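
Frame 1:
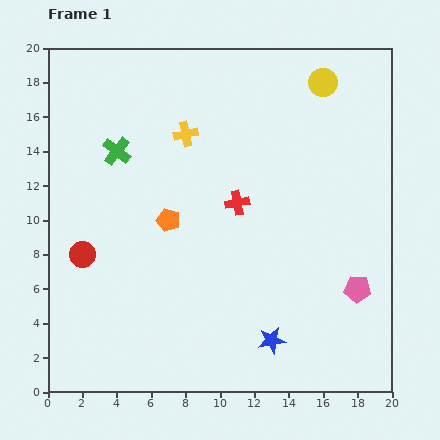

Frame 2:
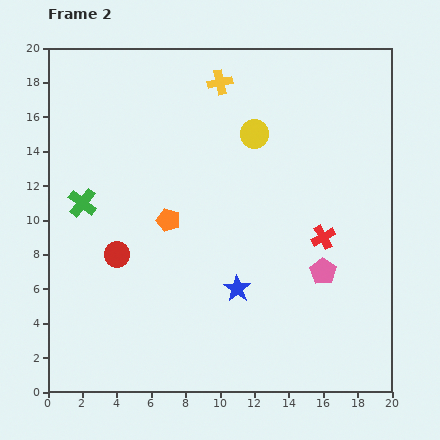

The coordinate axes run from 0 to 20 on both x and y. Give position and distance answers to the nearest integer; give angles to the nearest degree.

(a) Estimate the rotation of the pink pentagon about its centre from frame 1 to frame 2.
30° clockwise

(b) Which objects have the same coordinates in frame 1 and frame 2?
the orange pentagon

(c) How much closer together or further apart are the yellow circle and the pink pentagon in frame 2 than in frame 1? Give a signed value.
-3

Distance in frame 1: 12. Distance in frame 2: 9.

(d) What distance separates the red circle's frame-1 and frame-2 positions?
2

The red circle moved from (2, 8) to (4, 8), a distance of √(2² + 0²) ≈ 2.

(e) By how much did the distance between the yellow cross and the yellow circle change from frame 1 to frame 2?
-5

Distance in frame 1: 9. Distance in frame 2: 4.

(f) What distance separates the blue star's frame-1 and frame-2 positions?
4

The blue star moved from (13, 3) to (11, 6), a distance of √(2² + 3²) ≈ 4.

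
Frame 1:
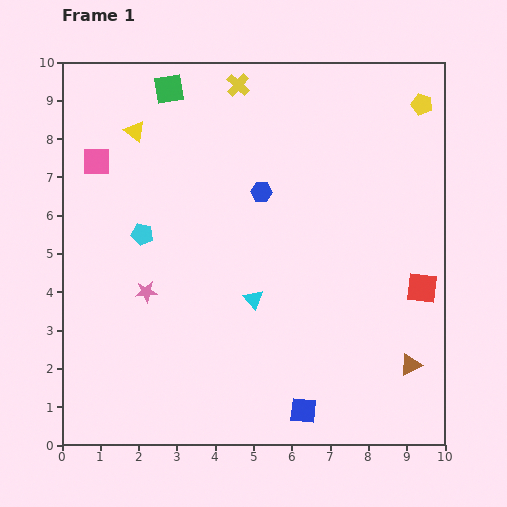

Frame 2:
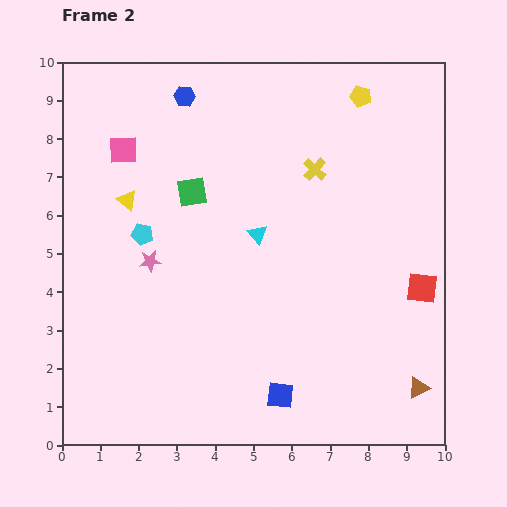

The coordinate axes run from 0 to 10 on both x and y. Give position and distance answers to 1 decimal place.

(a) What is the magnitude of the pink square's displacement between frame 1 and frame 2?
0.8

The pink square moved from (0.9, 7.4) to (1.6, 7.7), a distance of √(0.7² + 0.3²) ≈ 0.8.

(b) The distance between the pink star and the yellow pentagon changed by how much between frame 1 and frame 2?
-1.7

Distance in frame 1: 8.7. Distance in frame 2: 7.0.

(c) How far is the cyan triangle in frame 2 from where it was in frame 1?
1.7

The cyan triangle moved from (5.0, 3.8) to (5.1, 5.5), a distance of √(0.1² + 1.7²) ≈ 1.7.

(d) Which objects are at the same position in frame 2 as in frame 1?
the cyan pentagon, the red square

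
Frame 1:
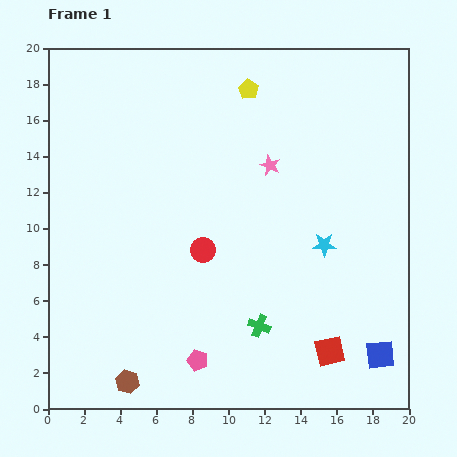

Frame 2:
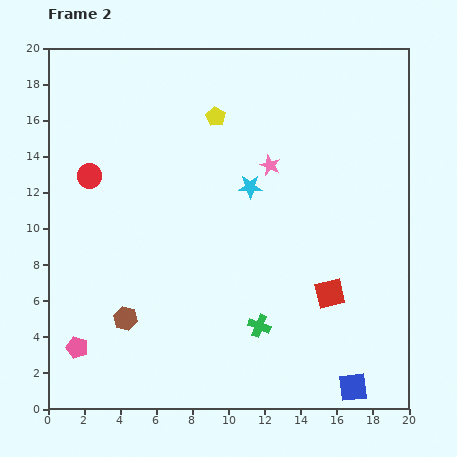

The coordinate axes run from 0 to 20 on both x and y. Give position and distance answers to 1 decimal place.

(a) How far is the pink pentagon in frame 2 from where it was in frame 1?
6.7

The pink pentagon moved from (8.3, 2.7) to (1.6, 3.4), a distance of √(6.7² + 0.7²) ≈ 6.7.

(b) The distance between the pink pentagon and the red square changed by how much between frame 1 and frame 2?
+7.0

Distance in frame 1: 7.3. Distance in frame 2: 14.3.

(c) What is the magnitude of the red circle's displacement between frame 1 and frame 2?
7.5

The red circle moved from (8.6, 8.8) to (2.3, 12.9), a distance of √(6.3² + 4.1²) ≈ 7.5.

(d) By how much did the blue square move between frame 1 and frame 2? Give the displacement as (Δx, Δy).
(-1.5, -1.8)

The blue square was at (18.4, 3.0) in frame 1 and (16.9, 1.2) in frame 2.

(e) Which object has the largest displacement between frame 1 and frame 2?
the red circle

(moved 7.5; next 6.7)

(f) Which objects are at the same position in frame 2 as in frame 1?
the pink star, the green cross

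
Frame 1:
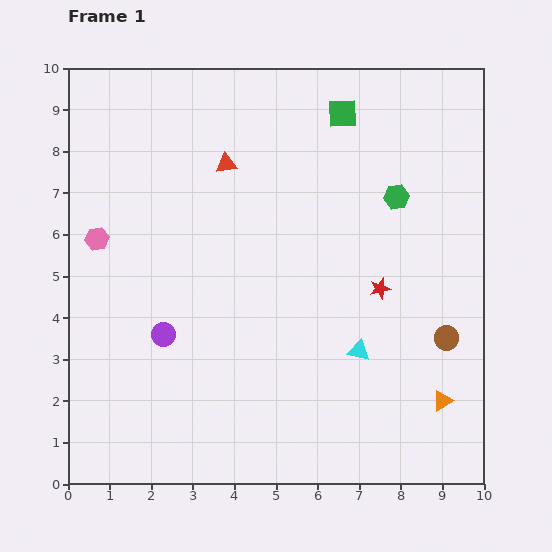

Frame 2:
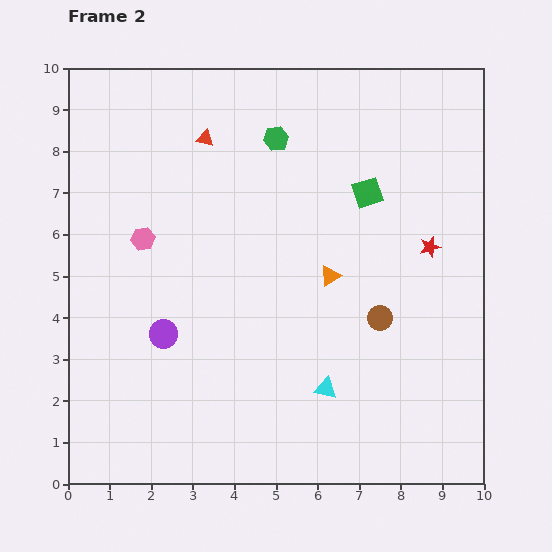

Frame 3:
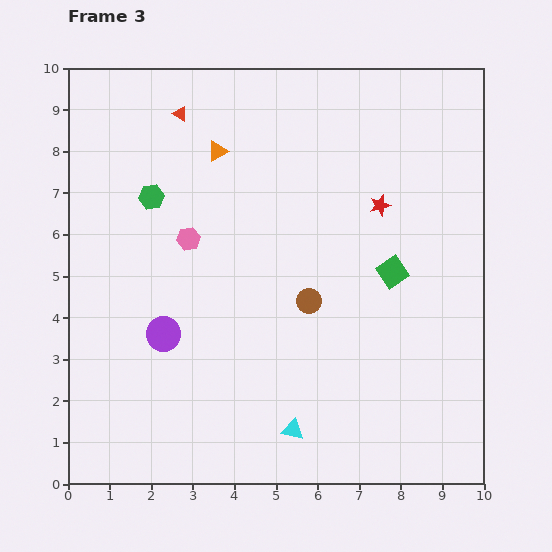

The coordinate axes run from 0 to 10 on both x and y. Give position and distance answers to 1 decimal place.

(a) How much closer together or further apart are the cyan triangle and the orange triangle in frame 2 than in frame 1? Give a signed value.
+0.4

Distance in frame 1: 2.3. Distance in frame 2: 2.7.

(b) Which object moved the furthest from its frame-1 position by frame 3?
the orange triangle

(moved 8.1; next 5.9)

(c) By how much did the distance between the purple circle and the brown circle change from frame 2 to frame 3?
-1.6

Distance in frame 2: 5.2. Distance in frame 3: 3.6.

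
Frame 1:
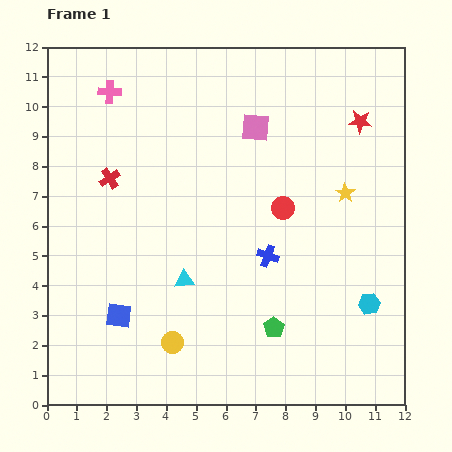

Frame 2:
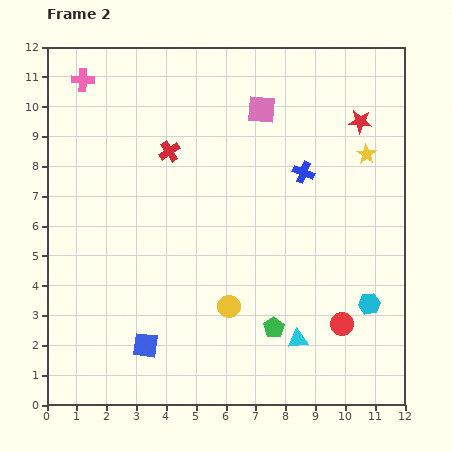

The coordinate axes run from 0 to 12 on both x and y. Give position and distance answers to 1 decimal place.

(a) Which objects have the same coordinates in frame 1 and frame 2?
the green pentagon, the red star, the cyan hexagon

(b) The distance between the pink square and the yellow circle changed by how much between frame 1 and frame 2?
-1.0

Distance in frame 1: 7.7. Distance in frame 2: 6.7.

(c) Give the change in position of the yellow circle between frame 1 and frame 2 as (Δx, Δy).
(1.9, 1.2)

The yellow circle was at (4.2, 2.1) in frame 1 and (6.1, 3.3) in frame 2.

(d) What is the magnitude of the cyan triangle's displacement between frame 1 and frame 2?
4.3

The cyan triangle moved from (4.6, 4.2) to (8.4, 2.2), a distance of √(3.8² + 2.0²) ≈ 4.3.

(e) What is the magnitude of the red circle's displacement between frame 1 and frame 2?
4.4

The red circle moved from (7.9, 6.6) to (9.9, 2.7), a distance of √(2.0² + 3.9²) ≈ 4.4.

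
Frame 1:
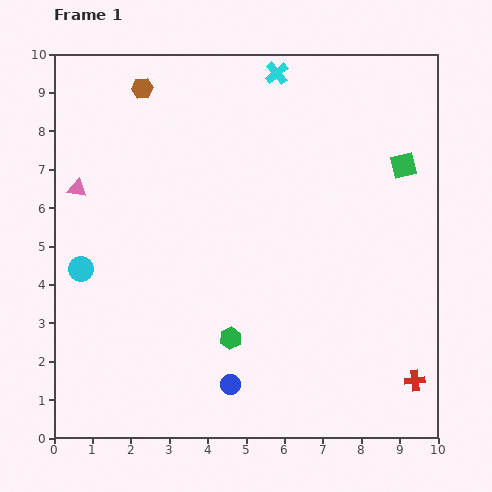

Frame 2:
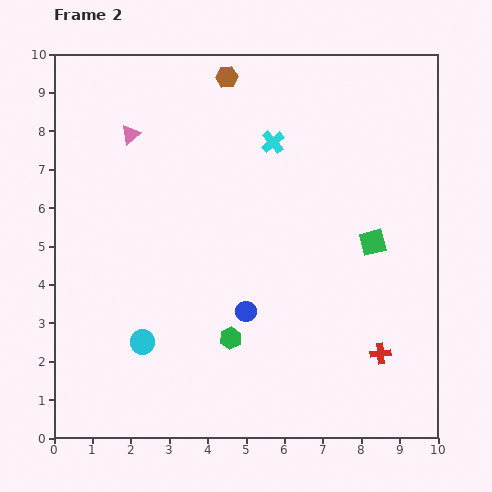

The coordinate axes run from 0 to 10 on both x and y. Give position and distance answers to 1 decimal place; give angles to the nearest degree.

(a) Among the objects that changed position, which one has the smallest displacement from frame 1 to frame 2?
the red cross

(moved 1.1)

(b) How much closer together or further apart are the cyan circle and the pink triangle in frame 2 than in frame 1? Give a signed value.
+3.3

Distance in frame 1: 2.1. Distance in frame 2: 5.4.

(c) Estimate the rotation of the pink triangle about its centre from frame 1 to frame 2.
49° counter-clockwise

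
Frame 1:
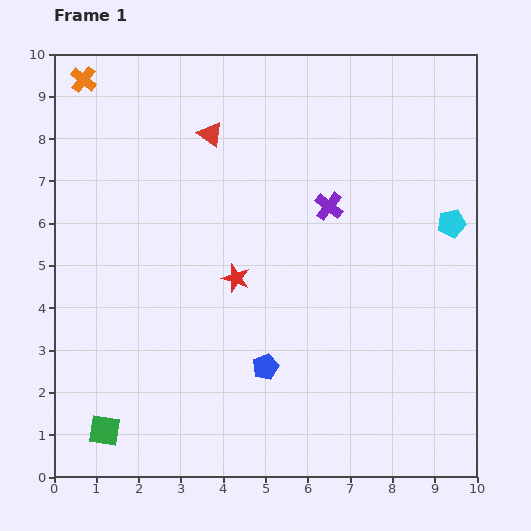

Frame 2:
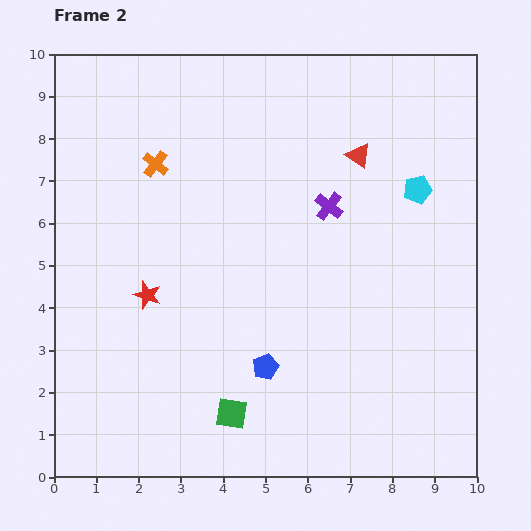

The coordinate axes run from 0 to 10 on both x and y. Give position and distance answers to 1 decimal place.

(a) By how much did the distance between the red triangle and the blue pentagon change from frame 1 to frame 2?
-0.2

Distance in frame 1: 5.7. Distance in frame 2: 5.5.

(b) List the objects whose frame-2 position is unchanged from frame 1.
the purple cross, the blue pentagon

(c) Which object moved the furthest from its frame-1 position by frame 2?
the red triangle

(moved 3.5; next 3.0)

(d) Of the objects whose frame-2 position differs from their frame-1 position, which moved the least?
the cyan pentagon

(moved 1.1)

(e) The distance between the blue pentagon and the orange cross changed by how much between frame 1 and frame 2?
-2.5

Distance in frame 1: 8.0. Distance in frame 2: 5.5.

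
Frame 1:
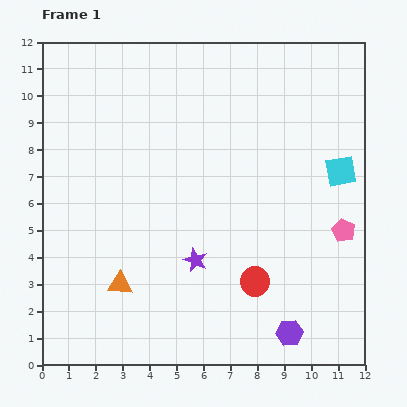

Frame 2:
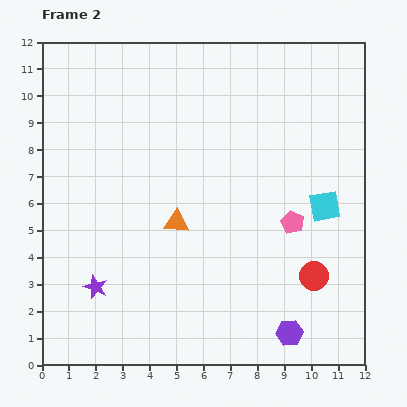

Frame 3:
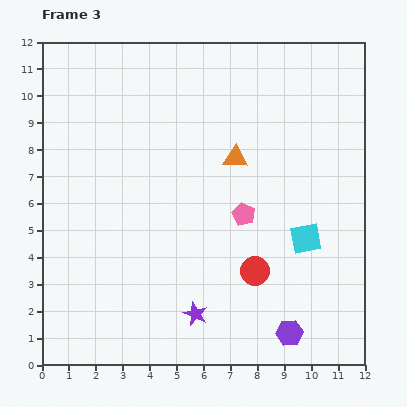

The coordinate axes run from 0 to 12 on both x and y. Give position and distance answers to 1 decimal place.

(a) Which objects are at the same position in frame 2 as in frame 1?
the purple hexagon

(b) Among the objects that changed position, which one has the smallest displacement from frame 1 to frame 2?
the cyan square

(moved 1.4)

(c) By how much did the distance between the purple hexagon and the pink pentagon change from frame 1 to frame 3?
+0.4

Distance in frame 1: 4.3. Distance in frame 3: 4.7.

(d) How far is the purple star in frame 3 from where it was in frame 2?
3.8

The purple star moved from (2.0, 2.9) to (5.7, 1.9), a distance of √(3.7² + 1.0²) ≈ 3.8.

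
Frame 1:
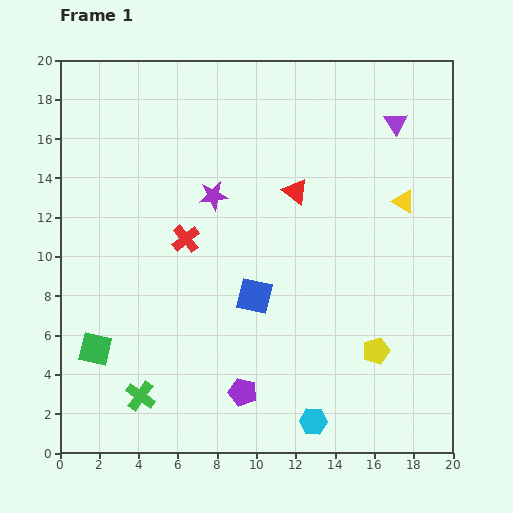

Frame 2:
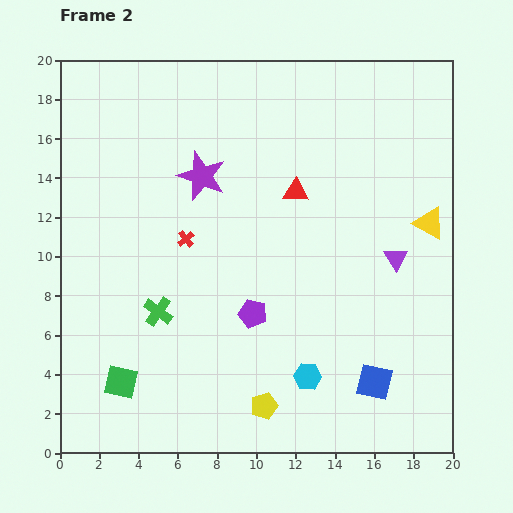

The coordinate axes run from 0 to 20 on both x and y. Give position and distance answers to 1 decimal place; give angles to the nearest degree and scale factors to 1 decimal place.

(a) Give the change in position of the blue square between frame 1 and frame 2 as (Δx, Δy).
(6.1, -4.4)

The blue square was at (9.9, 8.0) in frame 1 and (16.0, 3.6) in frame 2.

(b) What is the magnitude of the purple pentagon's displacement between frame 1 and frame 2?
4.0

The purple pentagon moved from (9.3, 3.1) to (9.8, 7.1), a distance of √(0.5² + 4.0²) ≈ 4.0.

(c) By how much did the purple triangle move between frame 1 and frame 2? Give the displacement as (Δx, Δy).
(0.0, -6.9)

The purple triangle was at (17.1, 16.8) in frame 1 and (17.1, 9.9) in frame 2.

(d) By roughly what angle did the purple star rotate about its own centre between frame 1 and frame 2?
28° clockwise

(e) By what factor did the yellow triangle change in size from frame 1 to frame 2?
1.4×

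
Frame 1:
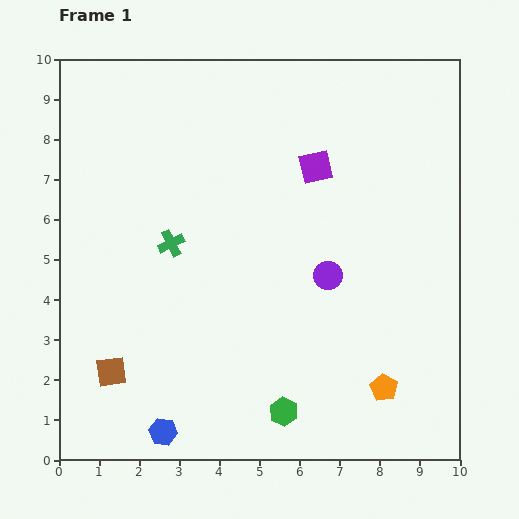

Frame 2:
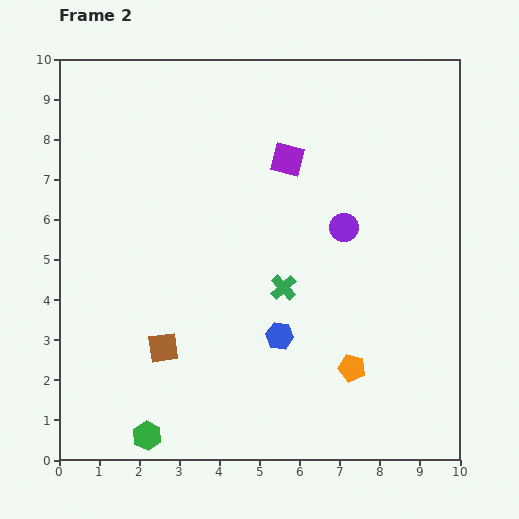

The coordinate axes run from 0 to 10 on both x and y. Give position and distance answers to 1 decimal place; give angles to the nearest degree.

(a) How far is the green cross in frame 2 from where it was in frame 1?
3.0

The green cross moved from (2.8, 5.4) to (5.6, 4.3), a distance of √(2.8² + 1.1²) ≈ 3.0.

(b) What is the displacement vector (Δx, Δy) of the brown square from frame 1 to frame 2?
(1.3, 0.6)

The brown square was at (1.3, 2.2) in frame 1 and (2.6, 2.8) in frame 2.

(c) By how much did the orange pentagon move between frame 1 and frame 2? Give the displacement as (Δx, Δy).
(-0.8, 0.5)

The orange pentagon was at (8.1, 1.8) in frame 1 and (7.3, 2.3) in frame 2.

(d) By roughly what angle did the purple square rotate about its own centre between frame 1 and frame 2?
27° clockwise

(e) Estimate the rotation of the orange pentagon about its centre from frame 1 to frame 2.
17° counter-clockwise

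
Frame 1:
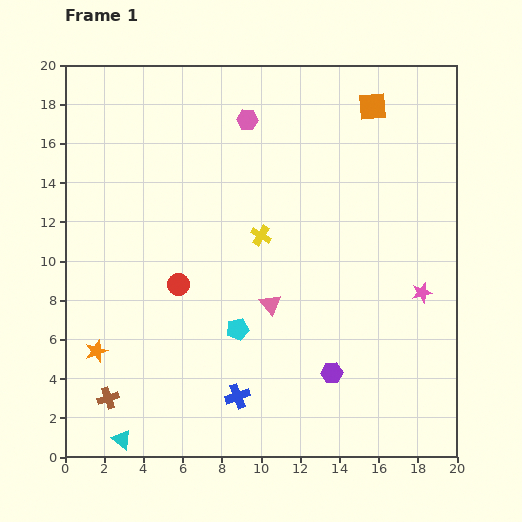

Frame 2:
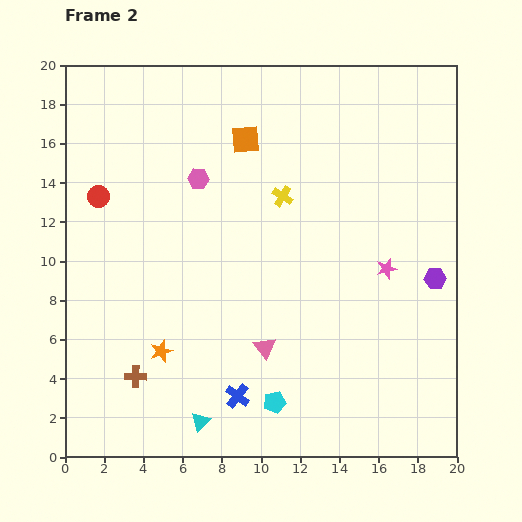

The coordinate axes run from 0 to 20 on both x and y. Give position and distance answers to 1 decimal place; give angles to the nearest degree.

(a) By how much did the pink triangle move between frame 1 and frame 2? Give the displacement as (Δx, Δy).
(-0.3, -2.2)

The pink triangle was at (10.5, 7.8) in frame 1 and (10.2, 5.6) in frame 2.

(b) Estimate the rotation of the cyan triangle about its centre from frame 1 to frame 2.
38° clockwise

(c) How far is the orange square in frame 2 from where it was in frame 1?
6.7

The orange square moved from (15.7, 17.9) to (9.2, 16.2), a distance of √(6.5² + 1.7²) ≈ 6.7.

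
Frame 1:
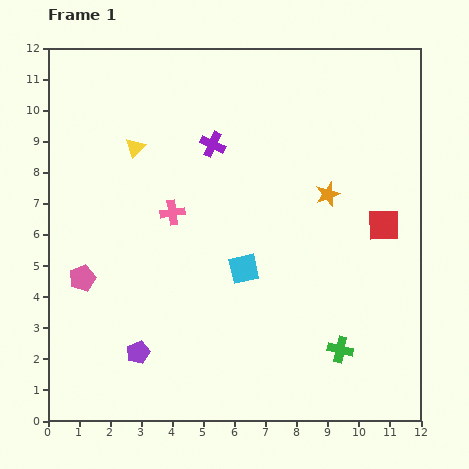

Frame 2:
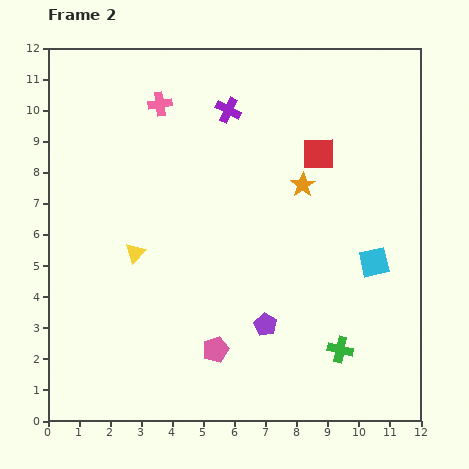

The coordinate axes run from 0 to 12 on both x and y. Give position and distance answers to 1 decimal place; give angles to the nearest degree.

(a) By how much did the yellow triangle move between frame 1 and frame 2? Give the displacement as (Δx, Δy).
(0.0, -3.4)

The yellow triangle was at (2.8, 8.8) in frame 1 and (2.8, 5.4) in frame 2.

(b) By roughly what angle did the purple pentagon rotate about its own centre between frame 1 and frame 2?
20° counter-clockwise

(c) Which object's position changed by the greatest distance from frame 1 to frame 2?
the pink pentagon

(moved 4.9; next 4.2)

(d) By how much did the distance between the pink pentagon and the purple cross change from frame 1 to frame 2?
+1.7

Distance in frame 1: 6.0. Distance in frame 2: 7.7.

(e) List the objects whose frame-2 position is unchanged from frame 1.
the green cross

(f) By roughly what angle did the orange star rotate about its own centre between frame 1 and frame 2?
15° counter-clockwise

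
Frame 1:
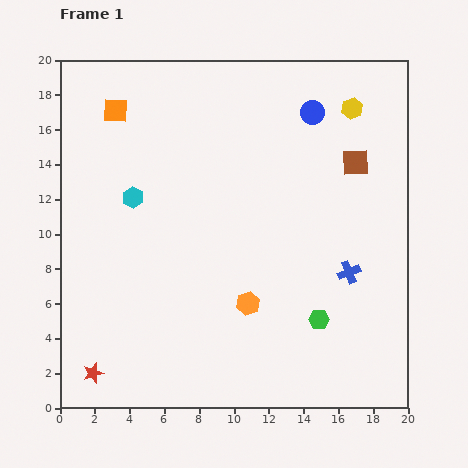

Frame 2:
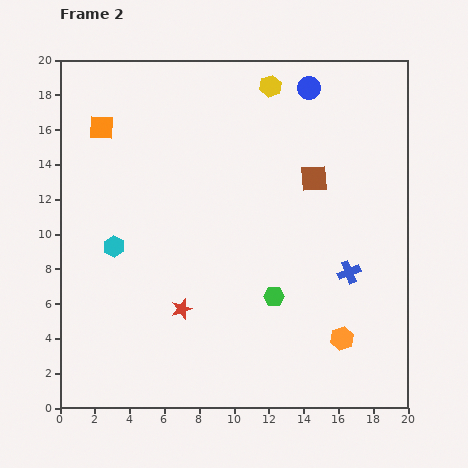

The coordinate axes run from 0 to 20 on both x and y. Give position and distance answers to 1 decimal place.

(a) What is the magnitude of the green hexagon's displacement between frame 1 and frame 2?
2.9

The green hexagon moved from (14.9, 5.1) to (12.3, 6.4), a distance of √(2.6² + 1.3²) ≈ 2.9.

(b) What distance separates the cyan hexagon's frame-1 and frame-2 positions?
3.0

The cyan hexagon moved from (4.2, 12.1) to (3.1, 9.3), a distance of √(1.1² + 2.8²) ≈ 3.0.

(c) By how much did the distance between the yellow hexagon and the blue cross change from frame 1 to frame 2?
+2.2

Distance in frame 1: 9.4. Distance in frame 2: 11.6.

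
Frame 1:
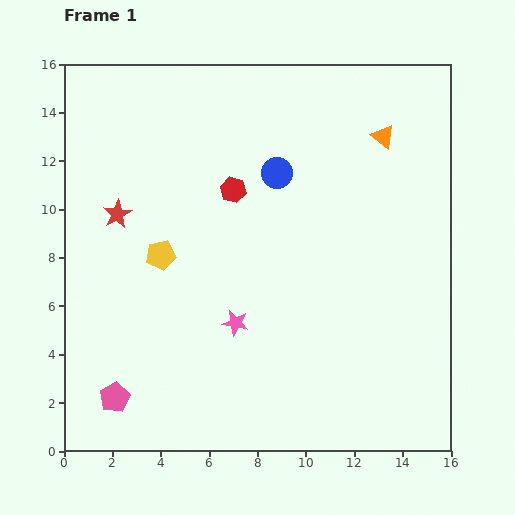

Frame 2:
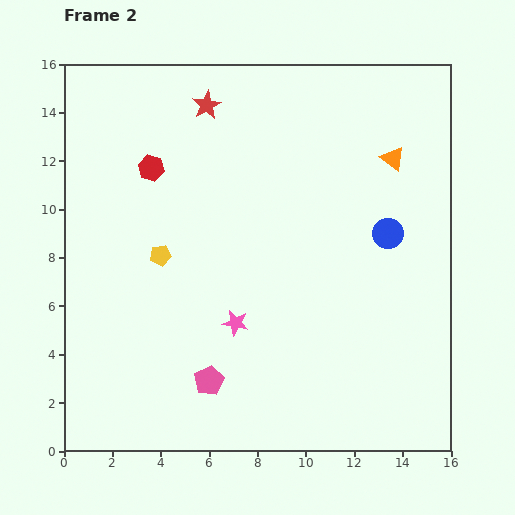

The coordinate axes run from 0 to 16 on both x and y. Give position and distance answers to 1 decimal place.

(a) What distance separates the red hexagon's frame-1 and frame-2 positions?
3.5

The red hexagon moved from (7.0, 10.8) to (3.6, 11.7), a distance of √(3.4² + 0.9²) ≈ 3.5.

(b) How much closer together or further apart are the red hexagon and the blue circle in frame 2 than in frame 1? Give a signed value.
+8.3

Distance in frame 1: 1.9. Distance in frame 2: 10.2.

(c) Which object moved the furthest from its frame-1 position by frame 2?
the red star

(moved 5.8; next 5.2)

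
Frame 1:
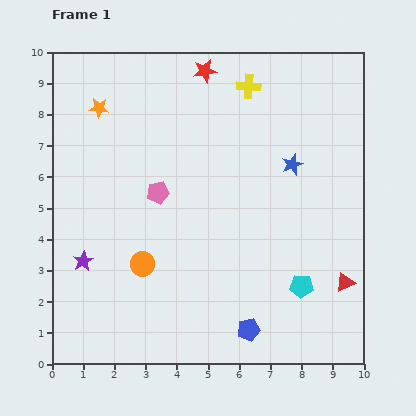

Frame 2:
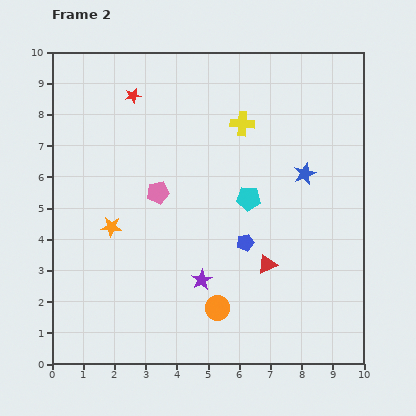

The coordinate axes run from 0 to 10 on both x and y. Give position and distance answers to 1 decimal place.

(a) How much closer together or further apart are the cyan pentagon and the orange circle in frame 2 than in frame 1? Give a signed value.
-1.5

Distance in frame 1: 5.1. Distance in frame 2: 3.6.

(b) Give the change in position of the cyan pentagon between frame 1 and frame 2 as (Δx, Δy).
(-1.7, 2.8)

The cyan pentagon was at (8.0, 2.5) in frame 1 and (6.3, 5.3) in frame 2.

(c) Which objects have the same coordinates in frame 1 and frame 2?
the pink pentagon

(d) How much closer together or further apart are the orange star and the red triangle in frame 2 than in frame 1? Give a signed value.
-4.6

Distance in frame 1: 9.7. Distance in frame 2: 5.1.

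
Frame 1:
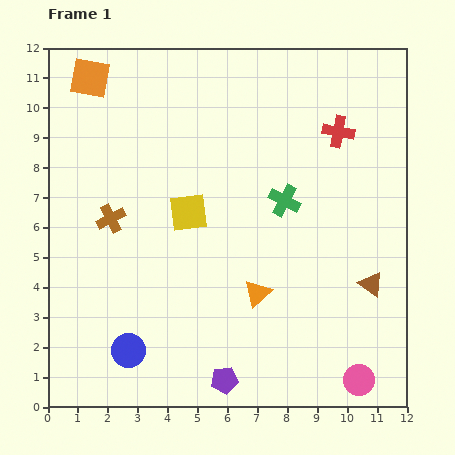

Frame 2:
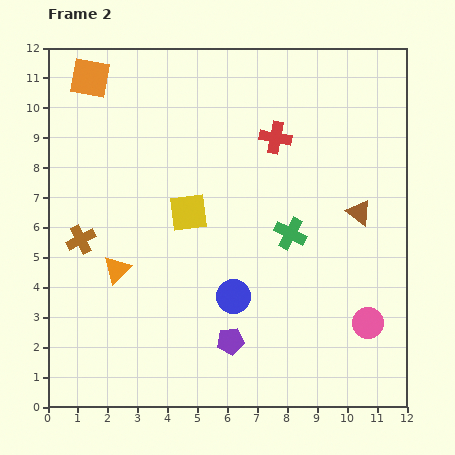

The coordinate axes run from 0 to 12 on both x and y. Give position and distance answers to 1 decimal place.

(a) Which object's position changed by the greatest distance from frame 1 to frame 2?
the orange triangle

(moved 4.8; next 3.9)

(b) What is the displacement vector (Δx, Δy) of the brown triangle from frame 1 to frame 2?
(-0.4, 2.4)

The brown triangle was at (10.8, 4.1) in frame 1 and (10.4, 6.5) in frame 2.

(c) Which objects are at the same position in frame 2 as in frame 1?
the yellow square, the orange square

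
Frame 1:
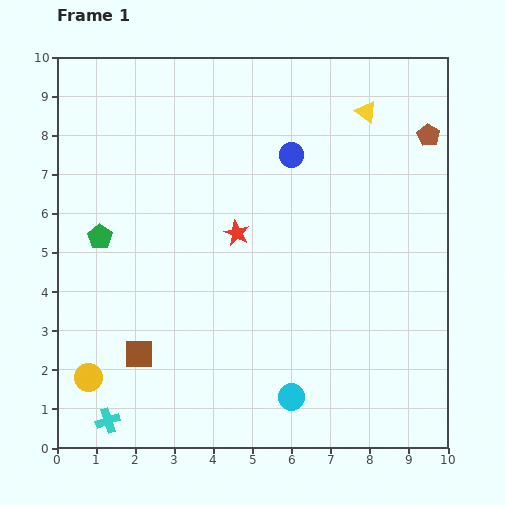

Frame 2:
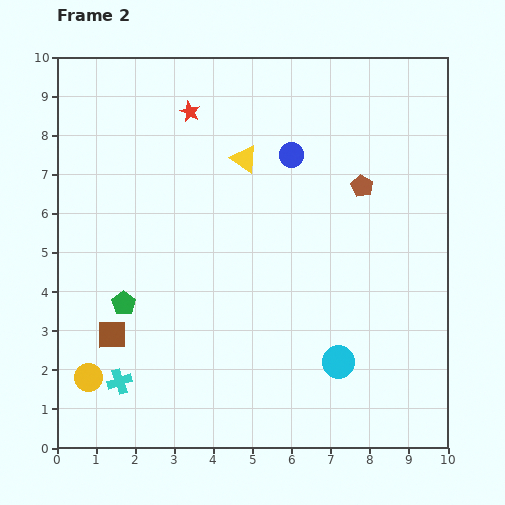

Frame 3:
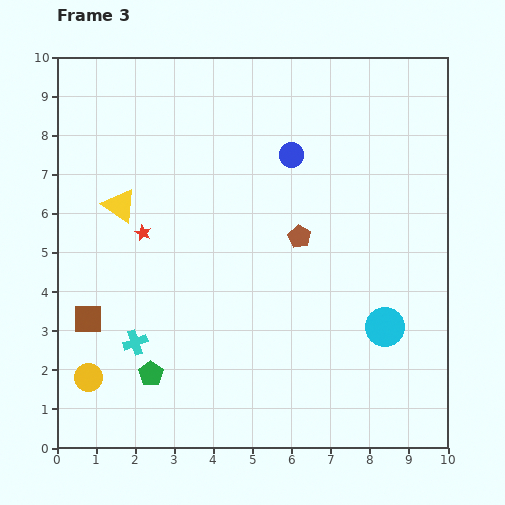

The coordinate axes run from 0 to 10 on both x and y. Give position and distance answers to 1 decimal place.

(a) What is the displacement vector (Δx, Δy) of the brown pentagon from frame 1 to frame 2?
(-1.7, -1.3)

The brown pentagon was at (9.5, 8.0) in frame 1 and (7.8, 6.7) in frame 2.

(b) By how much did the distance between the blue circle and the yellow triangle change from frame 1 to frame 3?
+2.4

Distance in frame 1: 2.2. Distance in frame 3: 4.6.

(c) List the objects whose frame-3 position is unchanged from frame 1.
the yellow circle, the blue circle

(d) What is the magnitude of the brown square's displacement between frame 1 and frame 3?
1.6

The brown square moved from (2.1, 2.4) to (0.8, 3.3), a distance of √(1.3² + 0.9²) ≈ 1.6.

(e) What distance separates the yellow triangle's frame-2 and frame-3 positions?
3.4

The yellow triangle moved from (4.8, 7.4) to (1.6, 6.2), a distance of √(3.2² + 1.2²) ≈ 3.4.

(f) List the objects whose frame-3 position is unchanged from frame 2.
the yellow circle, the blue circle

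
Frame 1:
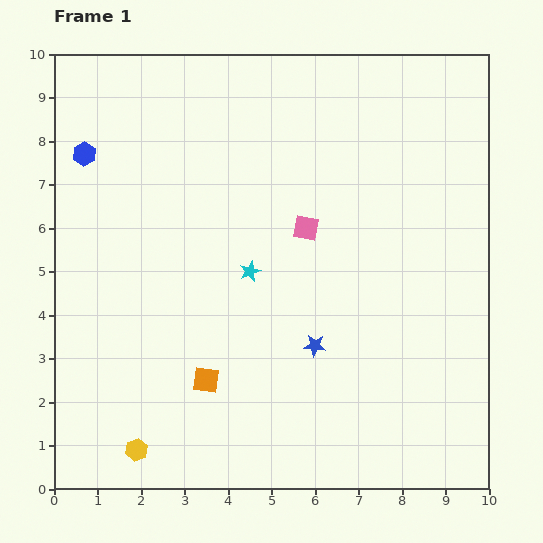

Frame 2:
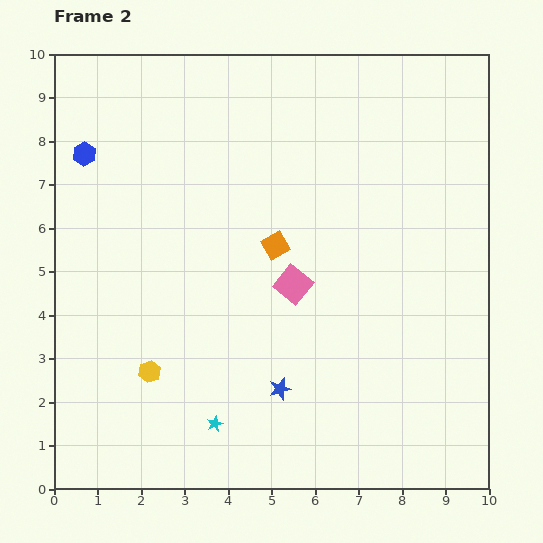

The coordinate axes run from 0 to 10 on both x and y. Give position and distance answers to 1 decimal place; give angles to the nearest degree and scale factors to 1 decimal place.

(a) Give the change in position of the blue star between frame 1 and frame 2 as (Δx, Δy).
(-0.8, -1.0)

The blue star was at (6.0, 3.3) in frame 1 and (5.2, 2.3) in frame 2.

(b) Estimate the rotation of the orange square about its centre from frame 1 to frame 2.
38° counter-clockwise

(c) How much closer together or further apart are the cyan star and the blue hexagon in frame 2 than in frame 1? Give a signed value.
+2.2

Distance in frame 1: 4.7. Distance in frame 2: 6.9.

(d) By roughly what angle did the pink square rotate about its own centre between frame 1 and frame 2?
28° clockwise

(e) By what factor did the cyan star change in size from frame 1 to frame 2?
0.7×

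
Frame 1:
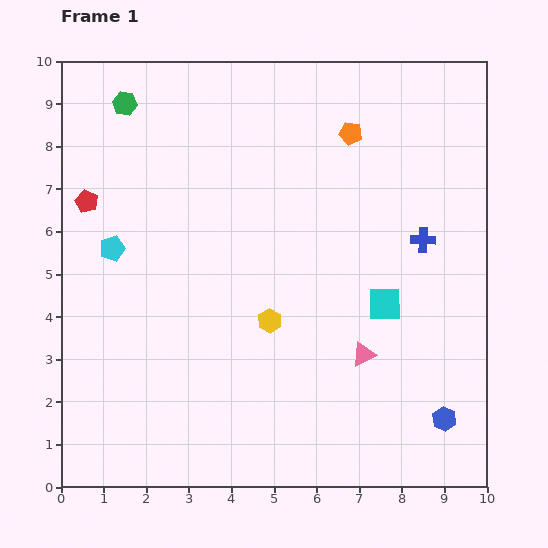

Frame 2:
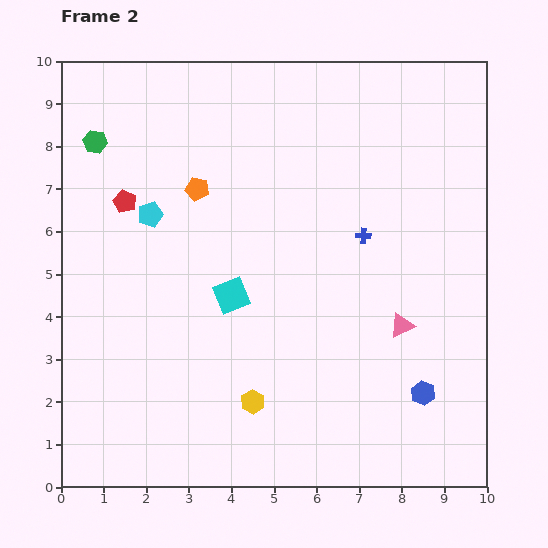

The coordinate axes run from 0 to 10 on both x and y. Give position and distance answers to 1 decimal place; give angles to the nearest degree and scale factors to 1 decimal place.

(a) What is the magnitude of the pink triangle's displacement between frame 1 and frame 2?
1.1

The pink triangle moved from (7.1, 3.1) to (8.0, 3.8), a distance of √(0.9² + 0.7²) ≈ 1.1.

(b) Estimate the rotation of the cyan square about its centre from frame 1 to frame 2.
22° counter-clockwise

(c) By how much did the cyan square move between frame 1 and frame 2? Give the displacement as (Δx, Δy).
(-3.6, 0.2)

The cyan square was at (7.6, 4.3) in frame 1 and (4.0, 4.5) in frame 2.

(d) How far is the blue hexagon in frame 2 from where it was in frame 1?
0.8

The blue hexagon moved from (9.0, 1.6) to (8.5, 2.2), a distance of √(0.5² + 0.6²) ≈ 0.8.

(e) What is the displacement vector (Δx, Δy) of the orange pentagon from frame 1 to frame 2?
(-3.6, -1.3)

The orange pentagon was at (6.8, 8.3) in frame 1 and (3.2, 7.0) in frame 2.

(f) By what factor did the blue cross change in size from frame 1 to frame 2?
0.6×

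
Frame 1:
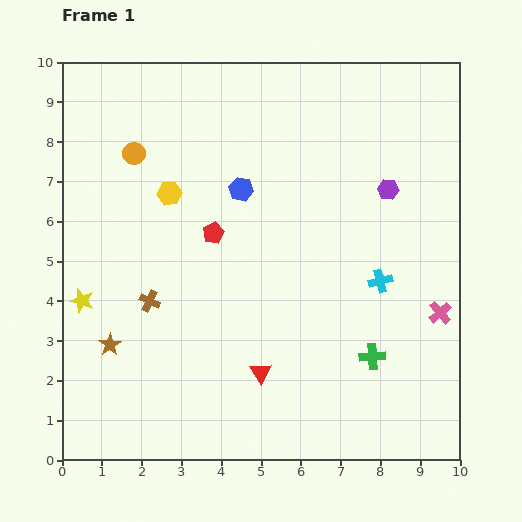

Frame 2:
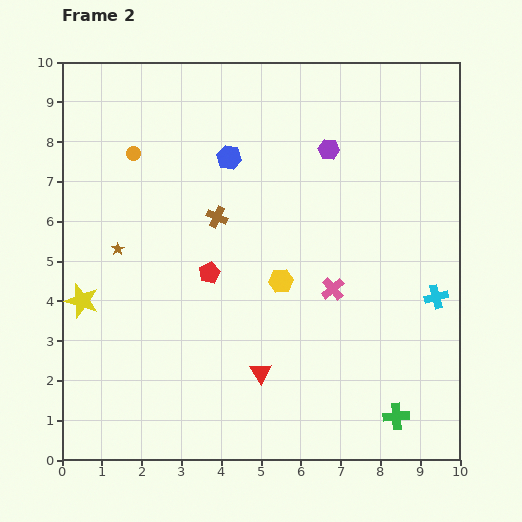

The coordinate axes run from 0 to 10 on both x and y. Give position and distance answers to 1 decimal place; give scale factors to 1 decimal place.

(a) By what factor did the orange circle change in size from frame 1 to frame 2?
0.6×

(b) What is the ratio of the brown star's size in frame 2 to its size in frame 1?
0.6×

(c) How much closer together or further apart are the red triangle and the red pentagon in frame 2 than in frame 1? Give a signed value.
-0.9

Distance in frame 1: 3.7. Distance in frame 2: 2.8.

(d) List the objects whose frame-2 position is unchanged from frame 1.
the orange circle, the red triangle, the yellow star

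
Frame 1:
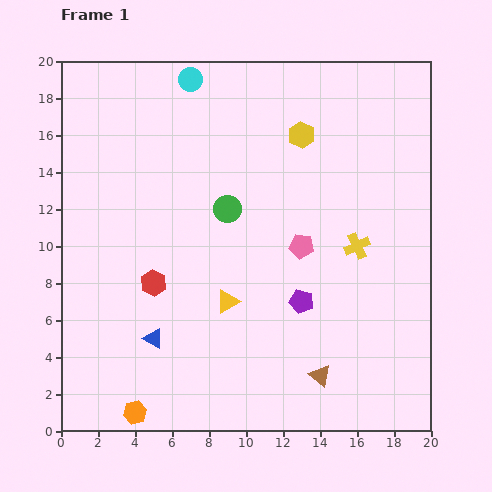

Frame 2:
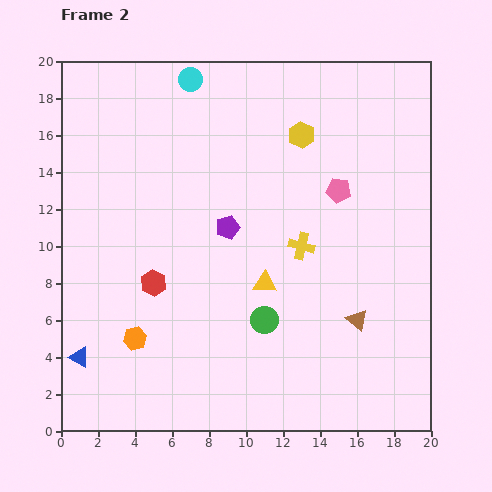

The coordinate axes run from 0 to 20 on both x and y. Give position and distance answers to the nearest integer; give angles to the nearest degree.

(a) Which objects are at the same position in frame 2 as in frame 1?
the yellow hexagon, the cyan circle, the red hexagon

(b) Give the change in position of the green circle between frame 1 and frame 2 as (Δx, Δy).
(2, -6)

The green circle was at (9, 12) in frame 1 and (11, 6) in frame 2.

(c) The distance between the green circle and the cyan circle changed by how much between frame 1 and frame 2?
+7

Distance in frame 1: 7. Distance in frame 2: 14.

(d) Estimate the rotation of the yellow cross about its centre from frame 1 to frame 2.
39° clockwise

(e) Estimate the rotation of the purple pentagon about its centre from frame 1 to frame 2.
30° counter-clockwise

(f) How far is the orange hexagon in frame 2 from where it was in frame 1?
4

The orange hexagon moved from (4, 1) to (4, 5), a distance of √(0² + 4²) ≈ 4.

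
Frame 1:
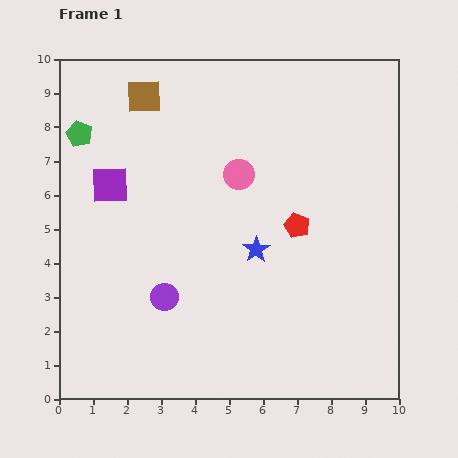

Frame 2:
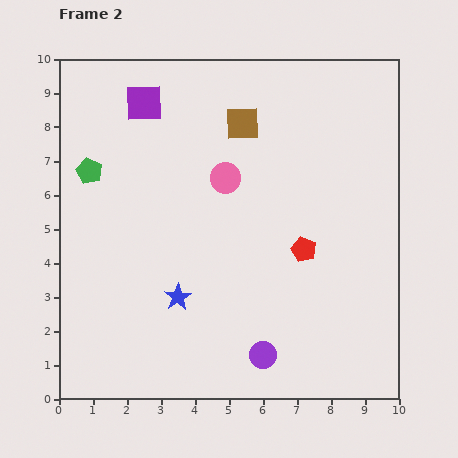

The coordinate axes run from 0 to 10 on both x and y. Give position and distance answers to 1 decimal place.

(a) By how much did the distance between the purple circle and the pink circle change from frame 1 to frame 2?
+1.1

Distance in frame 1: 4.2. Distance in frame 2: 5.3.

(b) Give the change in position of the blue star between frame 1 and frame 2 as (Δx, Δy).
(-2.3, -1.4)

The blue star was at (5.8, 4.4) in frame 1 and (3.5, 3.0) in frame 2.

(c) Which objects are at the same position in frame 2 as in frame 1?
none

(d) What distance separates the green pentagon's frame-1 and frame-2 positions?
1.1

The green pentagon moved from (0.6, 7.8) to (0.9, 6.7), a distance of √(0.3² + 1.1²) ≈ 1.1.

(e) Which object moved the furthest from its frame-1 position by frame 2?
the purple circle

(moved 3.4; next 3.0)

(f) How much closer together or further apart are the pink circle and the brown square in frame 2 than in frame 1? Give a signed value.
-1.9

Distance in frame 1: 3.6. Distance in frame 2: 1.7.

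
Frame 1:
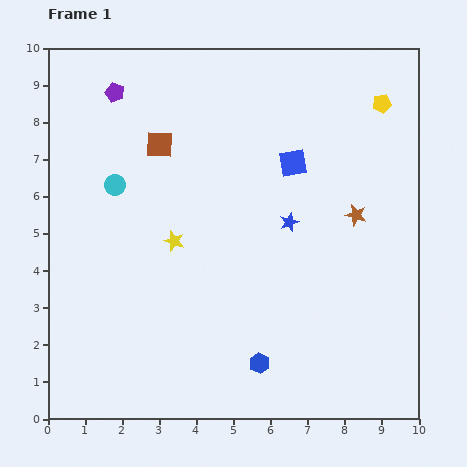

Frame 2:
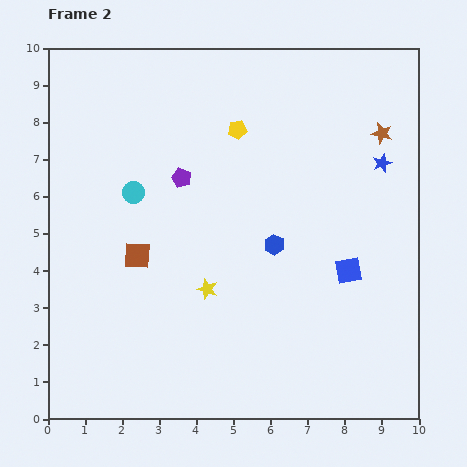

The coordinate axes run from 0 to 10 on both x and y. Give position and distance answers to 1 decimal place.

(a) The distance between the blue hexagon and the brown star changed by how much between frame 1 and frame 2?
-0.6

Distance in frame 1: 4.8. Distance in frame 2: 4.2.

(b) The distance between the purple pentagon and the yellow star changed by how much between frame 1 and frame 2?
-1.2

Distance in frame 1: 4.3. Distance in frame 2: 3.1.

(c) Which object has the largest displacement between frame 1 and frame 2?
the yellow pentagon

(moved 4.0; next 3.3)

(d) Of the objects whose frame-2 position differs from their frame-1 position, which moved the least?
the cyan circle

(moved 0.5)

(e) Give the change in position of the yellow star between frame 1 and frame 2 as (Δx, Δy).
(0.9, -1.3)

The yellow star was at (3.4, 4.8) in frame 1 and (4.3, 3.5) in frame 2.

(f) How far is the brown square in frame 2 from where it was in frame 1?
3.1

The brown square moved from (3.0, 7.4) to (2.4, 4.4), a distance of √(0.6² + 3.0²) ≈ 3.1.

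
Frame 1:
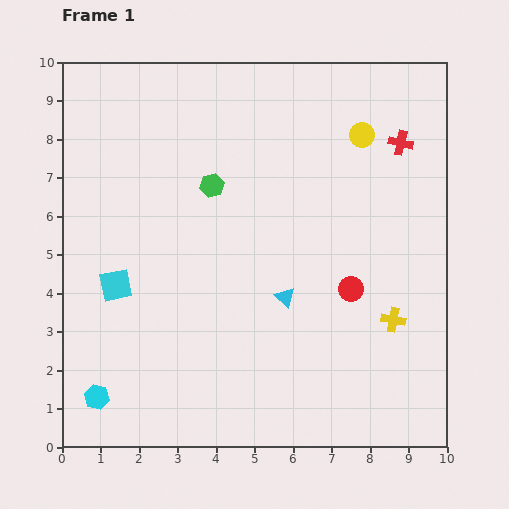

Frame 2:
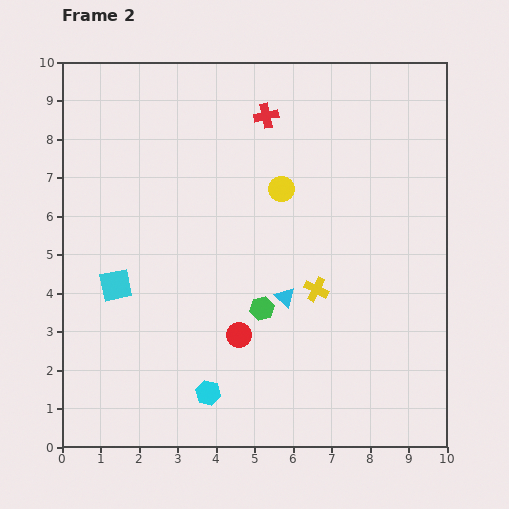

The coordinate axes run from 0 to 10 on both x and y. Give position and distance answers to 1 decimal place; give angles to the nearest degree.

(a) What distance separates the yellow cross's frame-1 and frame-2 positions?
2.2

The yellow cross moved from (8.6, 3.3) to (6.6, 4.1), a distance of √(2.0² + 0.8²) ≈ 2.2.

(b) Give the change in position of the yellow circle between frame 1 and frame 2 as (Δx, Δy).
(-2.1, -1.4)

The yellow circle was at (7.8, 8.1) in frame 1 and (5.7, 6.7) in frame 2.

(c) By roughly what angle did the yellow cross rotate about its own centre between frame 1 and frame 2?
15° clockwise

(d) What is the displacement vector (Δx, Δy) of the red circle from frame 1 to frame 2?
(-2.9, -1.2)

The red circle was at (7.5, 4.1) in frame 1 and (4.6, 2.9) in frame 2.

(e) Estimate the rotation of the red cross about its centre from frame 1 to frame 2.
24° counter-clockwise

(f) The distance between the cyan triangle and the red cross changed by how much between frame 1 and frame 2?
-0.3

Distance in frame 1: 5.0. Distance in frame 2: 4.7.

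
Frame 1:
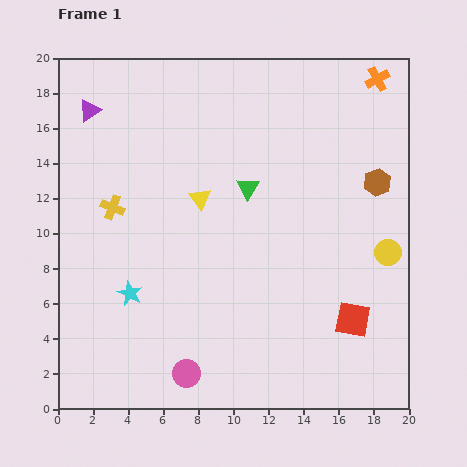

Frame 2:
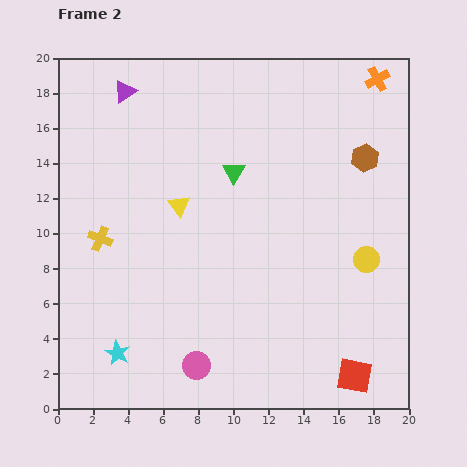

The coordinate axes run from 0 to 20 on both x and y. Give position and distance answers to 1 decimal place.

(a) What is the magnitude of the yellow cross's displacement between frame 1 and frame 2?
1.9

The yellow cross moved from (3.1, 11.5) to (2.4, 9.7), a distance of √(0.7² + 1.8²) ≈ 1.9.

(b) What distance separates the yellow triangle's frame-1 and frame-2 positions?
1.3

The yellow triangle moved from (8.1, 12.0) to (6.9, 11.6), a distance of √(1.2² + 0.4²) ≈ 1.3.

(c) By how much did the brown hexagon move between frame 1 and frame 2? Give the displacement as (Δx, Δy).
(-0.7, 1.4)

The brown hexagon was at (18.2, 12.9) in frame 1 and (17.5, 14.3) in frame 2.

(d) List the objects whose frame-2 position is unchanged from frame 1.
the orange cross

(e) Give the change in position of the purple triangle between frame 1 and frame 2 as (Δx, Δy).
(2.0, 1.1)

The purple triangle was at (1.8, 17.0) in frame 1 and (3.8, 18.1) in frame 2.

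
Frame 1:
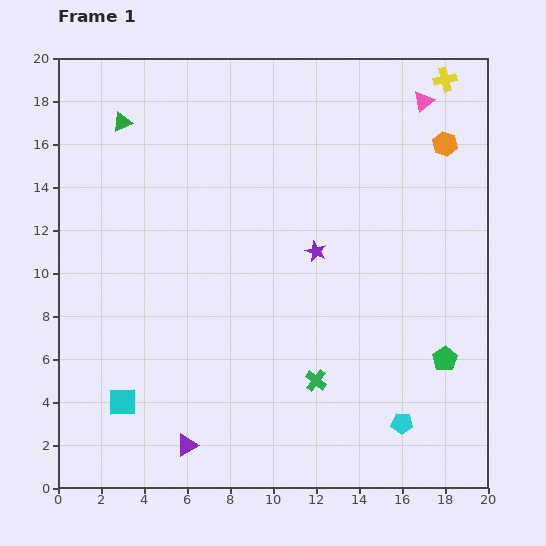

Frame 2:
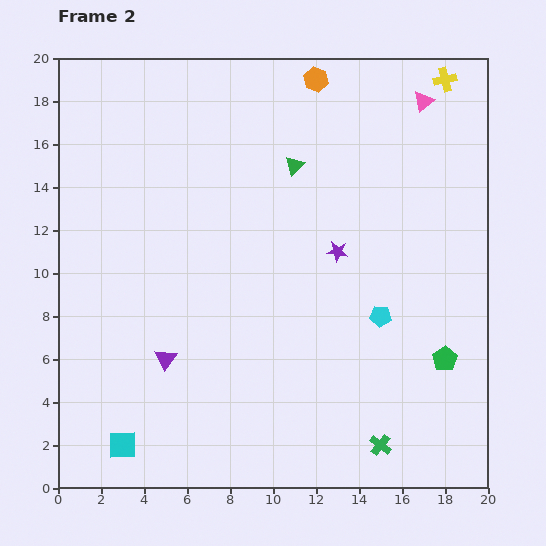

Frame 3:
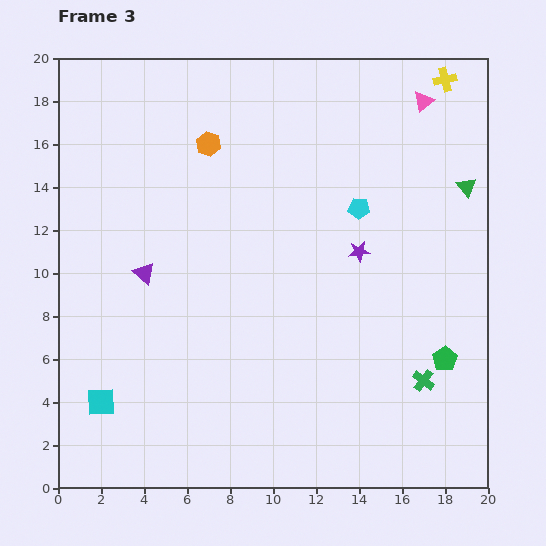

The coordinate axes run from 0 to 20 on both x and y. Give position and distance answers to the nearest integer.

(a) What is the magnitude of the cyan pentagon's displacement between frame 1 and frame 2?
5

The cyan pentagon moved from (16, 3) to (15, 8), a distance of √(1² + 5²) ≈ 5.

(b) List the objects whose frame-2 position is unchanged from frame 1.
the yellow cross, the green pentagon, the pink triangle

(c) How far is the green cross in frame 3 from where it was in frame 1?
5

The green cross moved from (12, 5) to (17, 5), a distance of √(5² + 0²) ≈ 5.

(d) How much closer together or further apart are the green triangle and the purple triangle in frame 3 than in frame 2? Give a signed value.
+5

Distance in frame 2: 11. Distance in frame 3: 16.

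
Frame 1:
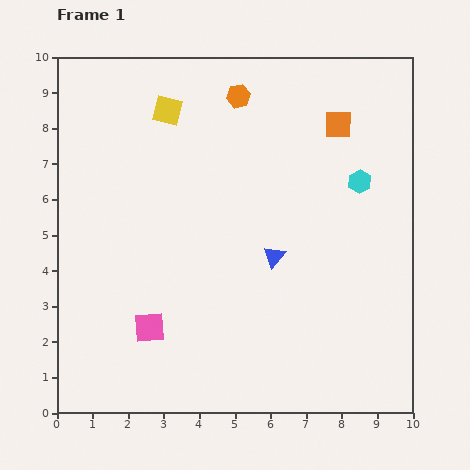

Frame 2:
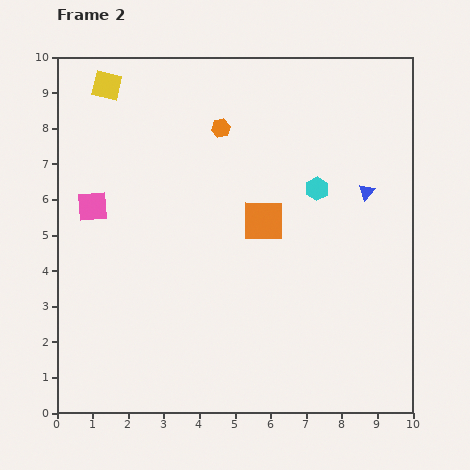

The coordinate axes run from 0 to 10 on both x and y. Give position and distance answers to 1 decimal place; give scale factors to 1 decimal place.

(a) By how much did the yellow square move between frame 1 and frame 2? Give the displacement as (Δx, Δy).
(-1.7, 0.7)

The yellow square was at (3.1, 8.5) in frame 1 and (1.4, 9.2) in frame 2.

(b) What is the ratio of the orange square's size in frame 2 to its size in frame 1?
1.5×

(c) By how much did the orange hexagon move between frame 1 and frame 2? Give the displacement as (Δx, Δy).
(-0.5, -0.9)

The orange hexagon was at (5.1, 8.9) in frame 1 and (4.6, 8.0) in frame 2.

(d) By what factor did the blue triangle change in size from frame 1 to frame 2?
0.8×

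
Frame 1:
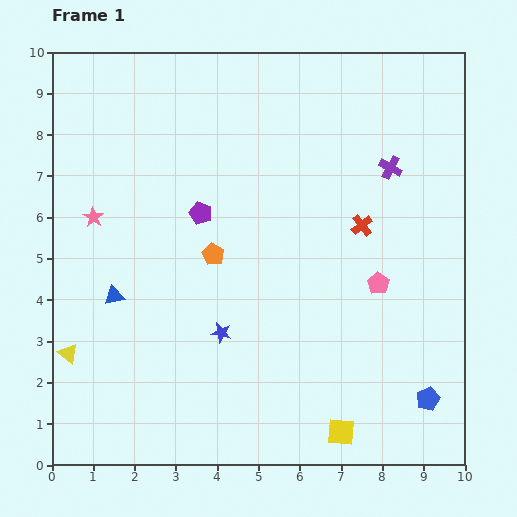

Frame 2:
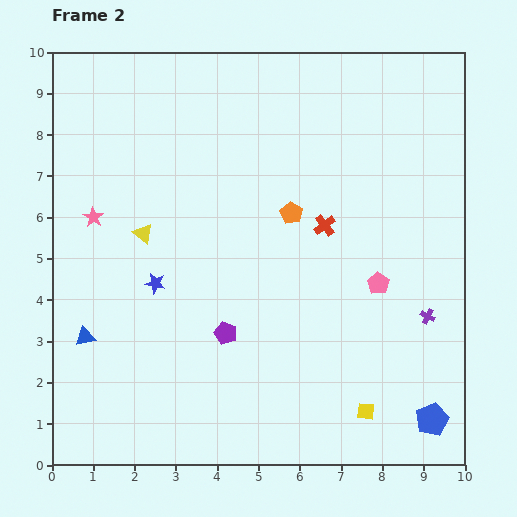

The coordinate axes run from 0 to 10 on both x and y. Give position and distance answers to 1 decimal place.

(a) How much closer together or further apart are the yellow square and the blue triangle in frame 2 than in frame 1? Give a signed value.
+0.6

Distance in frame 1: 6.4. Distance in frame 2: 7.0.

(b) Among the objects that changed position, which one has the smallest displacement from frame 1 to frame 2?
the blue pentagon

(moved 0.5)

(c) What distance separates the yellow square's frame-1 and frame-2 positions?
0.8

The yellow square moved from (7.0, 0.8) to (7.6, 1.3), a distance of √(0.6² + 0.5²) ≈ 0.8.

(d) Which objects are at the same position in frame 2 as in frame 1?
the pink pentagon, the pink star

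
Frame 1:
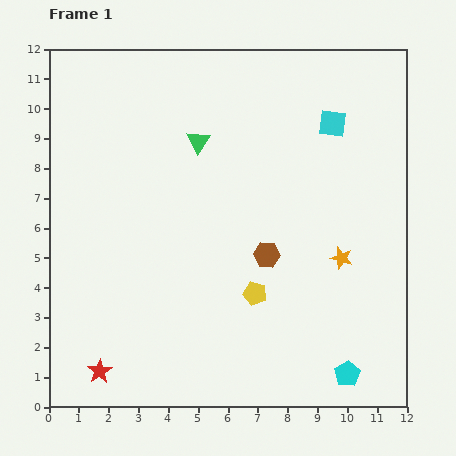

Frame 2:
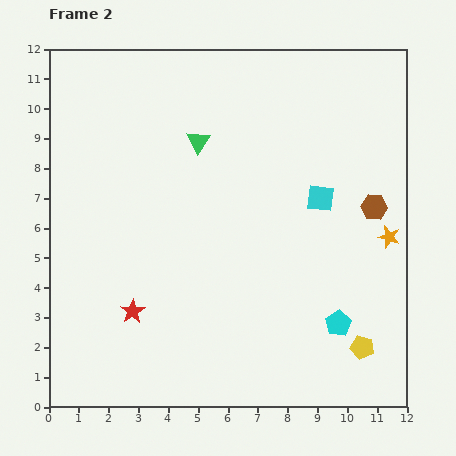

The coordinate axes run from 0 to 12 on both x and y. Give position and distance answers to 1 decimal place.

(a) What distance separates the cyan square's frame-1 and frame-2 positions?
2.5

The cyan square moved from (9.5, 9.5) to (9.1, 7.0), a distance of √(0.4² + 2.5²) ≈ 2.5.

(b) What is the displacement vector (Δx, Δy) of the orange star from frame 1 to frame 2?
(1.6, 0.7)

The orange star was at (9.8, 5.0) in frame 1 and (11.4, 5.7) in frame 2.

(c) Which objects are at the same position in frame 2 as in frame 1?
the green triangle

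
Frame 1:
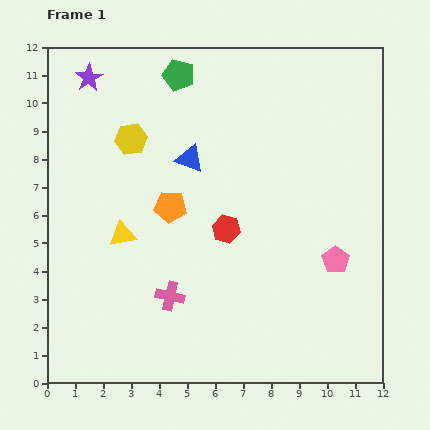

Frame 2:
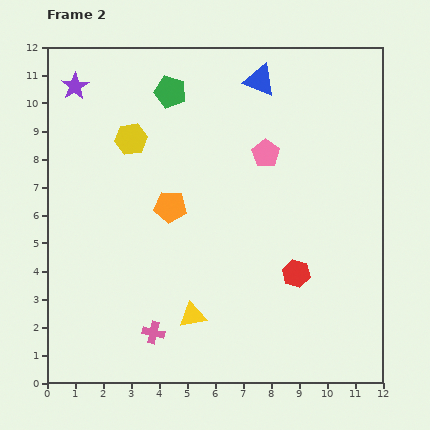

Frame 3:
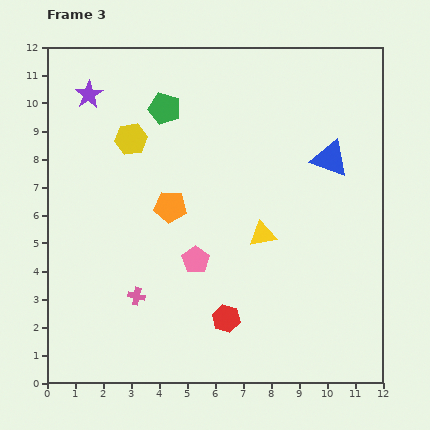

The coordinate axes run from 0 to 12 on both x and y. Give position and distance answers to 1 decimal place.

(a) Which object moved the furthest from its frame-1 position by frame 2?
the pink pentagon

(moved 4.5; next 3.8)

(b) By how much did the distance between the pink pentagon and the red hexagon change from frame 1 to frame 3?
-1.7

Distance in frame 1: 4.1. Distance in frame 3: 2.4.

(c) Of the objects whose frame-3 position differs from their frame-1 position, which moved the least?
the purple star

(moved 0.6)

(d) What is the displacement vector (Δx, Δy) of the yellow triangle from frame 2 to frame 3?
(2.5, 2.9)

The yellow triangle was at (5.2, 2.4) in frame 2 and (7.7, 5.3) in frame 3.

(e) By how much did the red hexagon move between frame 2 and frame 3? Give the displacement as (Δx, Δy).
(-2.5, -1.6)

The red hexagon was at (8.9, 3.9) in frame 2 and (6.4, 2.3) in frame 3.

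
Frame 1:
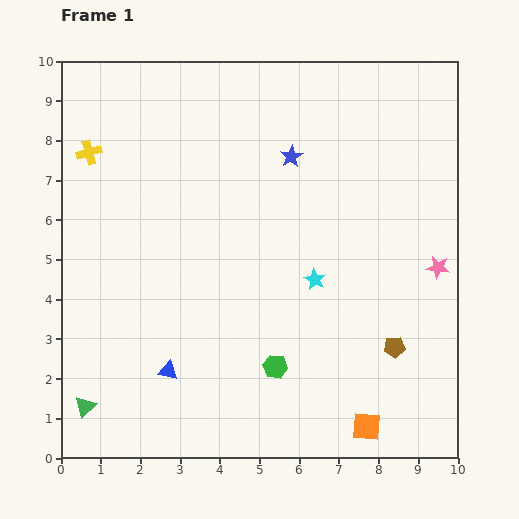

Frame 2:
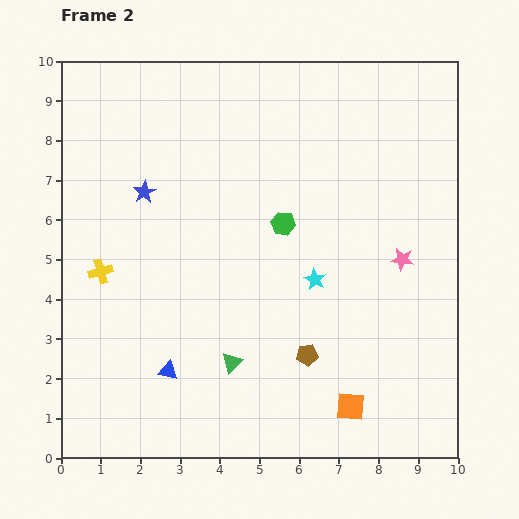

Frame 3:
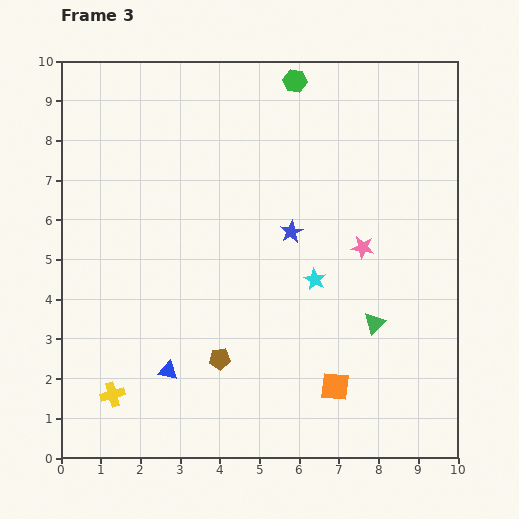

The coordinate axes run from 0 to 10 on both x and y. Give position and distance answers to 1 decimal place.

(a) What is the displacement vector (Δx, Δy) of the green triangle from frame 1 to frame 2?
(3.7, 1.1)

The green triangle was at (0.6, 1.3) in frame 1 and (4.3, 2.4) in frame 2.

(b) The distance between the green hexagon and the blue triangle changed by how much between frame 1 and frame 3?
+5.3

Distance in frame 1: 2.7. Distance in frame 3: 8.0.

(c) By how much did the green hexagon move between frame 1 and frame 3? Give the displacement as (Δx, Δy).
(0.5, 7.2)

The green hexagon was at (5.4, 2.3) in frame 1 and (5.9, 9.5) in frame 3.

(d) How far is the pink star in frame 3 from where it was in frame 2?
1.0

The pink star moved from (8.6, 5.0) to (7.6, 5.3), a distance of √(1.0² + 0.3²) ≈ 1.0.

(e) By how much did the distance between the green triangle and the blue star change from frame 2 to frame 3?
-1.7

Distance in frame 2: 4.8. Distance in frame 3: 3.1.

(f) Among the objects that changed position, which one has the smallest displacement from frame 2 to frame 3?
the orange square

(moved 0.6)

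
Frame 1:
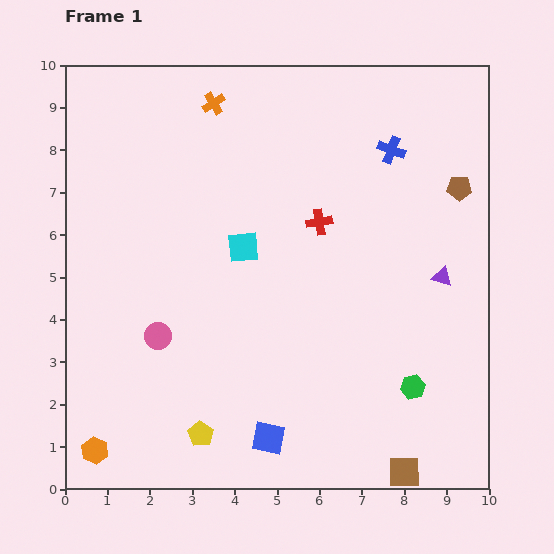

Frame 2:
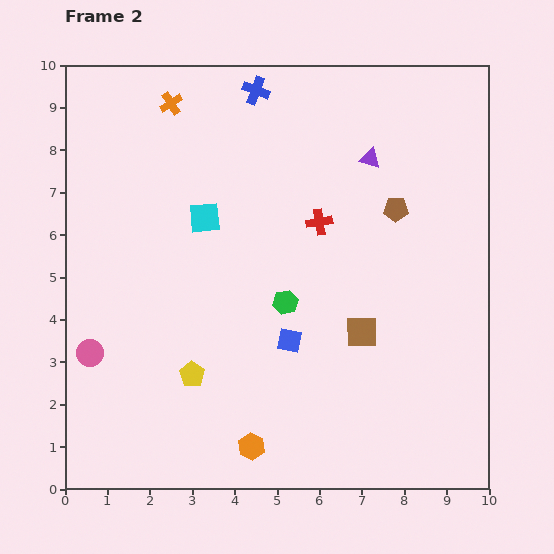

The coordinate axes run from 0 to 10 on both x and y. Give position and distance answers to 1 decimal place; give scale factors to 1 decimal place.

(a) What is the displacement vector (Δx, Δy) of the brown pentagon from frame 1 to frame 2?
(-1.5, -0.5)

The brown pentagon was at (9.3, 7.1) in frame 1 and (7.8, 6.6) in frame 2.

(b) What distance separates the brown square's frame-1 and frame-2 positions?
3.4

The brown square moved from (8.0, 0.4) to (7.0, 3.7), a distance of √(1.0² + 3.3²) ≈ 3.4.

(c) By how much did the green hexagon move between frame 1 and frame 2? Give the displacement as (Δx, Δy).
(-3.0, 2.0)

The green hexagon was at (8.2, 2.4) in frame 1 and (5.2, 4.4) in frame 2.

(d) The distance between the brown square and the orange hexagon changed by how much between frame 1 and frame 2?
-3.6

Distance in frame 1: 7.3. Distance in frame 2: 3.7.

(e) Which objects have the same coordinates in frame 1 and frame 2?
the red cross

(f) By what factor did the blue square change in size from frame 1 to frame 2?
0.7×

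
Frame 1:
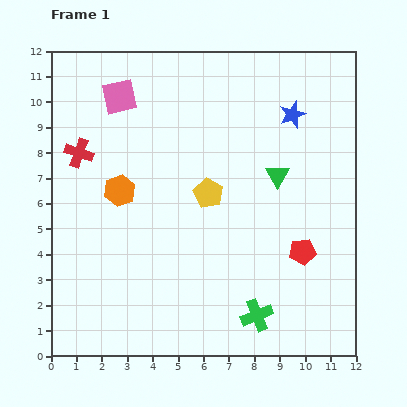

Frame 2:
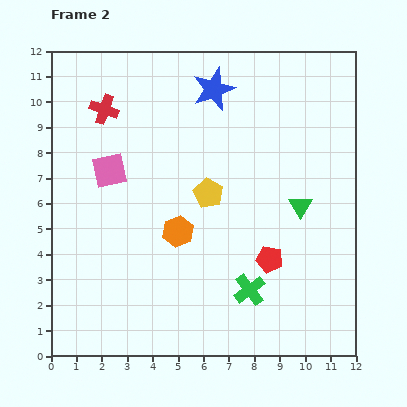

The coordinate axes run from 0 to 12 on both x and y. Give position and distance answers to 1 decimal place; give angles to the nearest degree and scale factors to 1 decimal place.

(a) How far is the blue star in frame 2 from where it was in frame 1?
3.3

The blue star moved from (9.5, 9.5) to (6.4, 10.5), a distance of √(3.1² + 1.0²) ≈ 3.3.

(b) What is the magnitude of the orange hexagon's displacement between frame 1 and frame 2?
2.8

The orange hexagon moved from (2.7, 6.5) to (5.0, 4.9), a distance of √(2.3² + 1.6²) ≈ 2.8.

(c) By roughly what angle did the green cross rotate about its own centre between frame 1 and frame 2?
15° counter-clockwise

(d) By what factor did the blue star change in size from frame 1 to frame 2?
1.6×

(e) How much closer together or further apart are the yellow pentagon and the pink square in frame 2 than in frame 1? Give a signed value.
-1.2

Distance in frame 1: 5.2. Distance in frame 2: 4.0.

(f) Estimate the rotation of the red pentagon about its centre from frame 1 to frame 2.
18° clockwise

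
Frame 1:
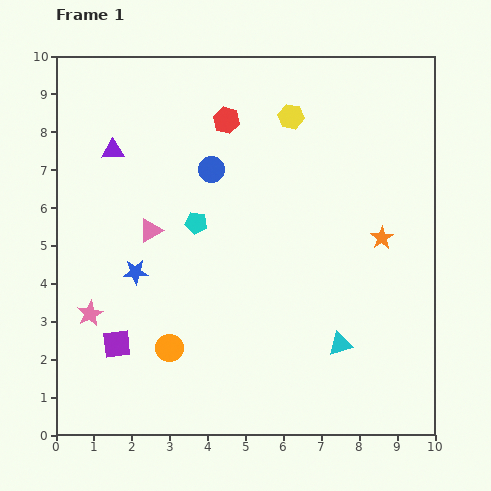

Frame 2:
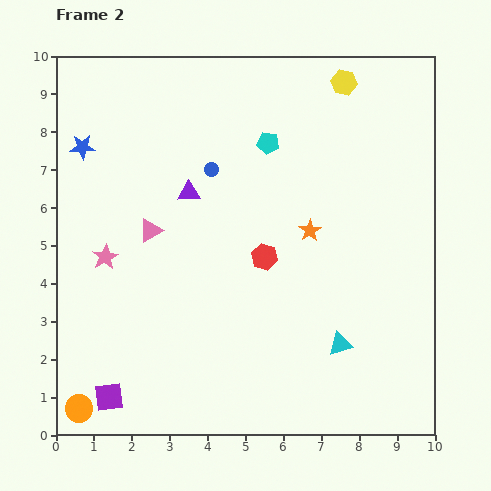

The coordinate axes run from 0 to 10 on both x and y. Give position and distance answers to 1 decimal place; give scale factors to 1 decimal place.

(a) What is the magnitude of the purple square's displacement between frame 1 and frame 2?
1.4

The purple square moved from (1.6, 2.4) to (1.4, 1.0), a distance of √(0.2² + 1.4²) ≈ 1.4.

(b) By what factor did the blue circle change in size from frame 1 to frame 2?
0.6×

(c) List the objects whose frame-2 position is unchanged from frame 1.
the cyan triangle, the blue circle, the pink triangle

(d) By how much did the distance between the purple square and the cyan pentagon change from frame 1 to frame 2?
+4.1

Distance in frame 1: 3.8. Distance in frame 2: 7.9.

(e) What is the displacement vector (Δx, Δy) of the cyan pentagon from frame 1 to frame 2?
(1.9, 2.1)

The cyan pentagon was at (3.7, 5.6) in frame 1 and (5.6, 7.7) in frame 2.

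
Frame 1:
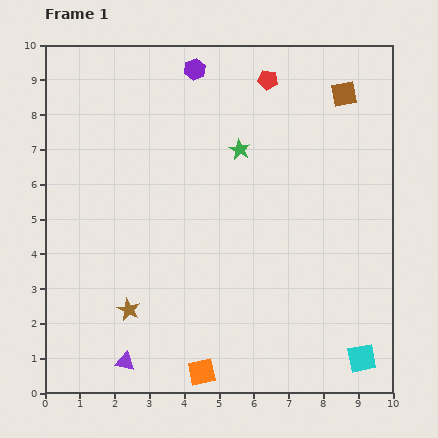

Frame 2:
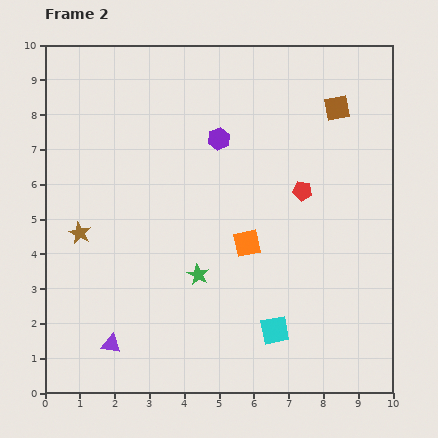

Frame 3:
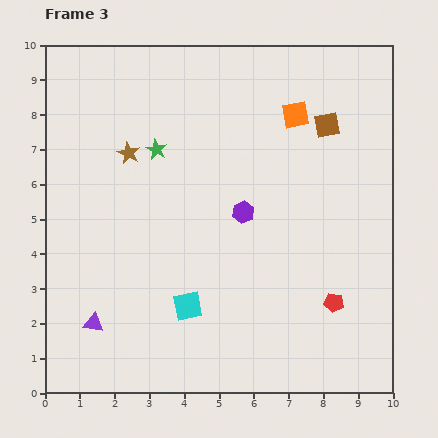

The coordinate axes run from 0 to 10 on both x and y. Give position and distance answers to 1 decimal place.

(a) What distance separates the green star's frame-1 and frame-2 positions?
3.8

The green star moved from (5.6, 7.0) to (4.4, 3.4), a distance of √(1.2² + 3.6²) ≈ 3.8.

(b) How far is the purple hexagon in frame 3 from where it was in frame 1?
4.3

The purple hexagon moved from (4.3, 9.3) to (5.7, 5.2), a distance of √(1.4² + 4.1²) ≈ 4.3.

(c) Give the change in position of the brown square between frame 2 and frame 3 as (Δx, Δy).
(-0.3, -0.5)

The brown square was at (8.4, 8.2) in frame 2 and (8.1, 7.7) in frame 3.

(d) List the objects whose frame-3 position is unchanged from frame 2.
none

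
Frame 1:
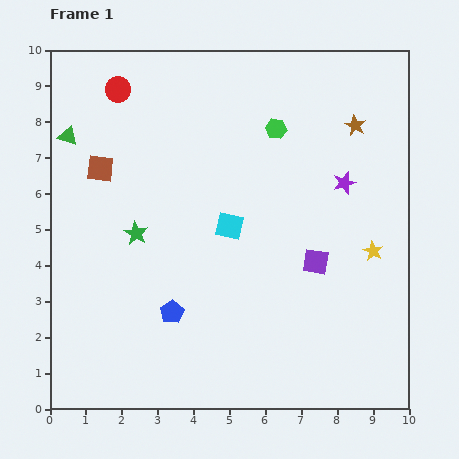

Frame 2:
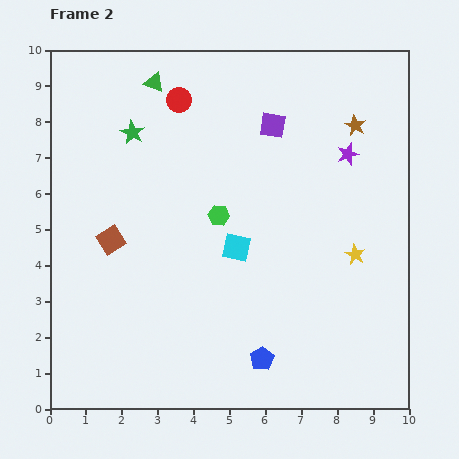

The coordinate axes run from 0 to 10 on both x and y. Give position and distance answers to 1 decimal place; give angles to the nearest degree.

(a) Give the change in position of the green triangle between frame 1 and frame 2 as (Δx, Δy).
(2.4, 1.5)

The green triangle was at (0.5, 7.6) in frame 1 and (2.9, 9.1) in frame 2.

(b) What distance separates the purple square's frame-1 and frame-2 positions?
4.0

The purple square moved from (7.4, 4.1) to (6.2, 7.9), a distance of √(1.2² + 3.8²) ≈ 4.0.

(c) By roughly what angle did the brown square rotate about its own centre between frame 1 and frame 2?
39° counter-clockwise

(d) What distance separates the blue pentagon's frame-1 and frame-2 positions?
2.8

The blue pentagon moved from (3.4, 2.7) to (5.9, 1.4), a distance of √(2.5² + 1.3²) ≈ 2.8.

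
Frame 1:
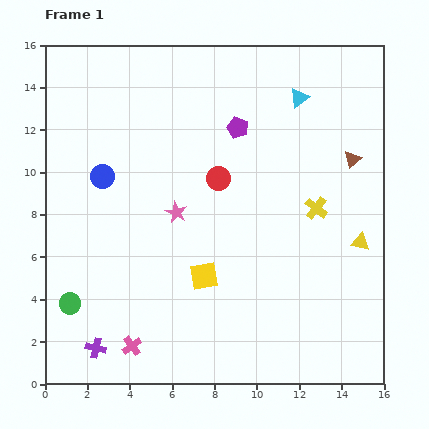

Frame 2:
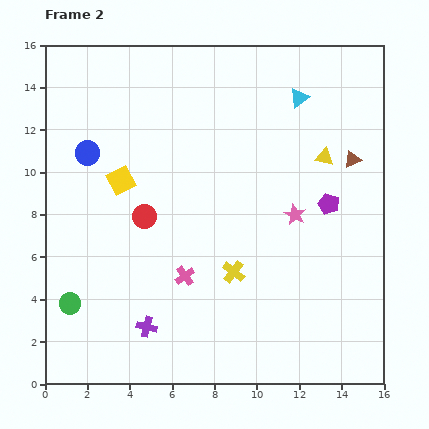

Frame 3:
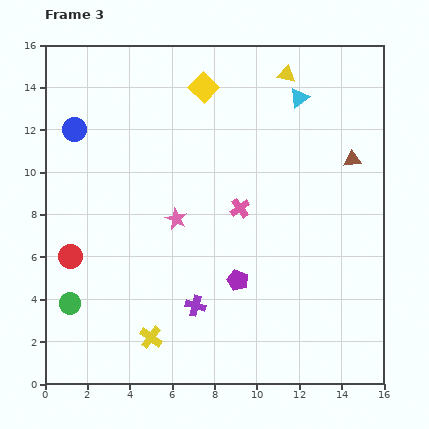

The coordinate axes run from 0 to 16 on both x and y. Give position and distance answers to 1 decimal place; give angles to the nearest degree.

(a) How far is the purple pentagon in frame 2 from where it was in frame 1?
5.6

The purple pentagon moved from (9.1, 12.1) to (13.4, 8.5), a distance of √(4.3² + 3.6²) ≈ 5.6.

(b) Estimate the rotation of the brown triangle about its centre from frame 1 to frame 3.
38° clockwise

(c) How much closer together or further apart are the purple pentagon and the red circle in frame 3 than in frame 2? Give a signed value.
-0.7

Distance in frame 2: 8.7. Distance in frame 3: 8.0.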